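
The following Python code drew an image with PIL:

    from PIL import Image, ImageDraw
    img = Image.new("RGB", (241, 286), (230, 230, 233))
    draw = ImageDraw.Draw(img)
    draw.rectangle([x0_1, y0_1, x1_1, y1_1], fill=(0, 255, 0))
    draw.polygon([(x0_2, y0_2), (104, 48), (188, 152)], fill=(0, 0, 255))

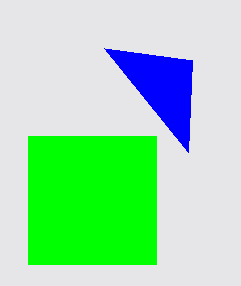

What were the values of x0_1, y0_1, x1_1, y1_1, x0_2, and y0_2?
x0_1 = 28
y0_1 = 136
x1_1 = 156
y1_1 = 264
x0_2 = 192
y0_2 = 60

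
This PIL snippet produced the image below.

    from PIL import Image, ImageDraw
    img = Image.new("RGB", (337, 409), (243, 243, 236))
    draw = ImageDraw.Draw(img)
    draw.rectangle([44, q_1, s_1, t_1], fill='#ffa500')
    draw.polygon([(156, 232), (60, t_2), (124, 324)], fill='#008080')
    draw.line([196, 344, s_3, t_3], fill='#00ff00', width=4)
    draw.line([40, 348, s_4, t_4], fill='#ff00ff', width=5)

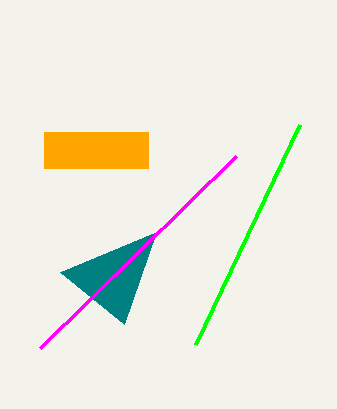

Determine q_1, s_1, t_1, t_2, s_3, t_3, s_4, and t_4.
q_1 = 132, s_1 = 148, t_1 = 168, t_2 = 272, s_3 = 300, t_3 = 124, s_4 = 236, t_4 = 156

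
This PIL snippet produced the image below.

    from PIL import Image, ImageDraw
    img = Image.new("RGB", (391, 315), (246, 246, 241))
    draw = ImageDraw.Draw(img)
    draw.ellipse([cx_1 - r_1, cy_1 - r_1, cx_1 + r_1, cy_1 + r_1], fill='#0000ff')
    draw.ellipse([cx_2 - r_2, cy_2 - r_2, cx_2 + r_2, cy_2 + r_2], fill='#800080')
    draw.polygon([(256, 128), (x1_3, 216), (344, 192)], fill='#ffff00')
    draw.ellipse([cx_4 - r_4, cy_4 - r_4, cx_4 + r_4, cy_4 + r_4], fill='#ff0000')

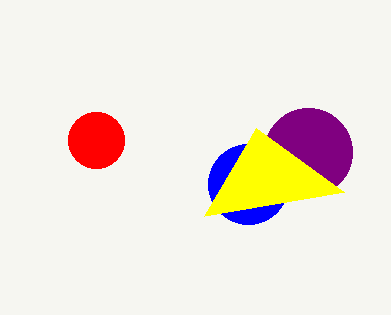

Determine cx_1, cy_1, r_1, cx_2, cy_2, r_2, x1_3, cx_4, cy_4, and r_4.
cx_1 = 248
cy_1 = 184
r_1 = 40
cx_2 = 308
cy_2 = 152
r_2 = 44
x1_3 = 204
cx_4 = 96
cy_4 = 140
r_4 = 28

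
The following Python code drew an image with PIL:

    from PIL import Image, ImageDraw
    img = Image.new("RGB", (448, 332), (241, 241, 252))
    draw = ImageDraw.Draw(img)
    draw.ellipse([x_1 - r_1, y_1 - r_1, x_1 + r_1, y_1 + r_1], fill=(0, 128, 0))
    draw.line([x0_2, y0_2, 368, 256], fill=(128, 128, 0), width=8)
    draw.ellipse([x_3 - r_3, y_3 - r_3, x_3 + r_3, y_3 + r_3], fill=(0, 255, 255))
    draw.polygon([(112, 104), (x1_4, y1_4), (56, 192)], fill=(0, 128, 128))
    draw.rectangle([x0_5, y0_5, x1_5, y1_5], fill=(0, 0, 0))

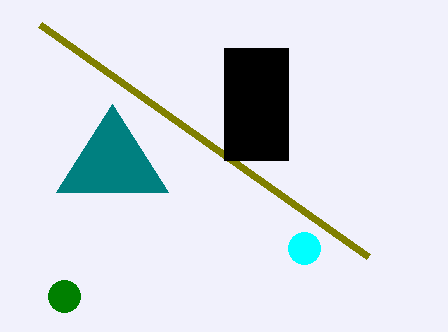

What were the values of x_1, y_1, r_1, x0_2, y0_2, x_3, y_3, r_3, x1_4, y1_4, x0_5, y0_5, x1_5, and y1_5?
x_1 = 64, y_1 = 296, r_1 = 16, x0_2 = 40, y0_2 = 24, x_3 = 304, y_3 = 248, r_3 = 16, x1_4 = 168, y1_4 = 192, x0_5 = 224, y0_5 = 48, x1_5 = 288, y1_5 = 160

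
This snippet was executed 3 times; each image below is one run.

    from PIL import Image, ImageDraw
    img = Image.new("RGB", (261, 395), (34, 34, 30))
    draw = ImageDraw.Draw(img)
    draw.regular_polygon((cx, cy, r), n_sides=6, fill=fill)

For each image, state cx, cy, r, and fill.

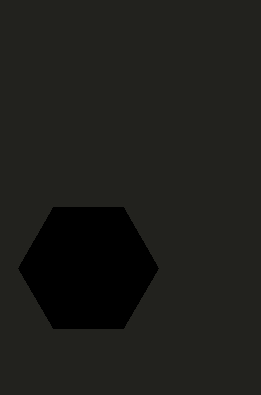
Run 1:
cx = 88; cy = 268; r = 70; fill = 'black'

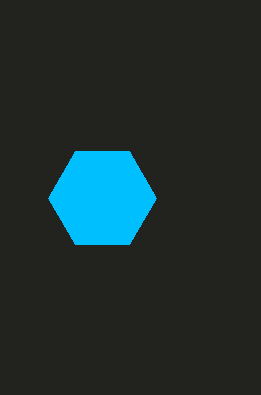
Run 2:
cx = 102
cy = 198
r = 54
fill = 'deepskyblue'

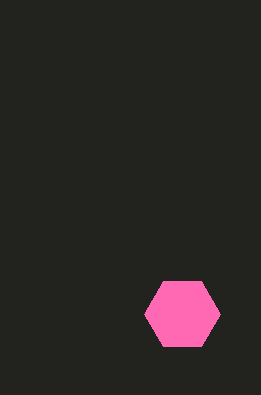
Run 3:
cx = 182; cy = 314; r = 38; fill = 'hotpink'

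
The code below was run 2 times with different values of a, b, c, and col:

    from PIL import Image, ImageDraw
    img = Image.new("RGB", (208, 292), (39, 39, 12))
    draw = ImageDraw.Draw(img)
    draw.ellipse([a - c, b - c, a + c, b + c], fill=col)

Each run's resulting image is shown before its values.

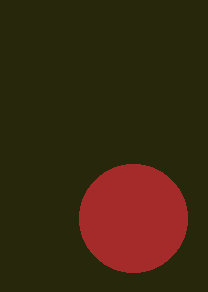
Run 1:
a = 133
b = 218
c = 54
col = 'brown'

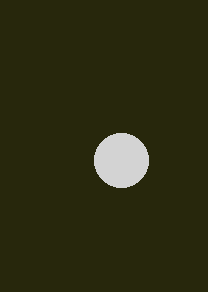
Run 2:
a = 121, b = 160, c = 27, col = 'lightgray'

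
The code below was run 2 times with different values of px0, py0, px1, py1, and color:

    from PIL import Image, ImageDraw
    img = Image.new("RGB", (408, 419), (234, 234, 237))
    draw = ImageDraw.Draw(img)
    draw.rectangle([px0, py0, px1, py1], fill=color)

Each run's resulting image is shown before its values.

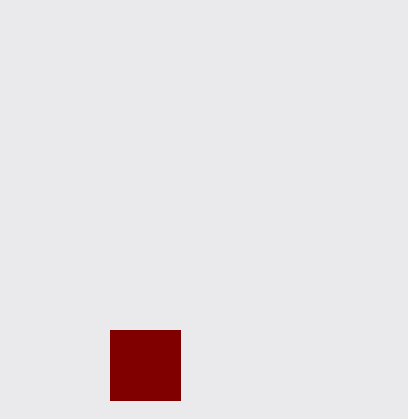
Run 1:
px0 = 110, py0 = 330, px1 = 180, py1 = 400, color = 'maroon'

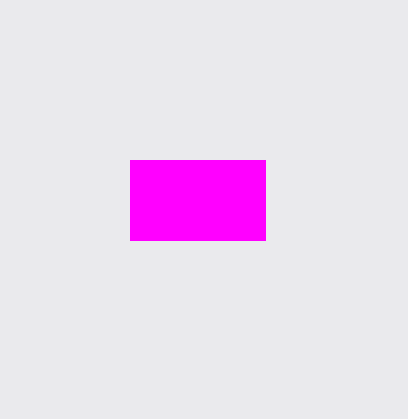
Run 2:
px0 = 130; py0 = 160; px1 = 265; py1 = 240; color = 'magenta'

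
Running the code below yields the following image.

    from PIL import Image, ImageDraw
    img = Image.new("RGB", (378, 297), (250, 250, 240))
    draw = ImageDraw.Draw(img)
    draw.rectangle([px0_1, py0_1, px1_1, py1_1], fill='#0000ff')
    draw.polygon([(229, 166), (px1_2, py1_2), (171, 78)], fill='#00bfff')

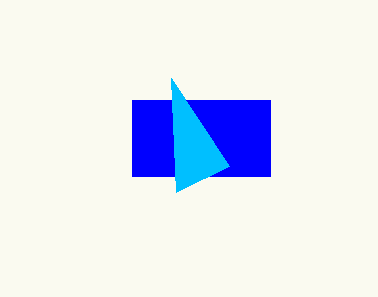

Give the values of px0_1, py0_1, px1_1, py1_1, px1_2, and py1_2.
px0_1 = 132; py0_1 = 100; px1_1 = 270; py1_1 = 176; px1_2 = 176; py1_2 = 192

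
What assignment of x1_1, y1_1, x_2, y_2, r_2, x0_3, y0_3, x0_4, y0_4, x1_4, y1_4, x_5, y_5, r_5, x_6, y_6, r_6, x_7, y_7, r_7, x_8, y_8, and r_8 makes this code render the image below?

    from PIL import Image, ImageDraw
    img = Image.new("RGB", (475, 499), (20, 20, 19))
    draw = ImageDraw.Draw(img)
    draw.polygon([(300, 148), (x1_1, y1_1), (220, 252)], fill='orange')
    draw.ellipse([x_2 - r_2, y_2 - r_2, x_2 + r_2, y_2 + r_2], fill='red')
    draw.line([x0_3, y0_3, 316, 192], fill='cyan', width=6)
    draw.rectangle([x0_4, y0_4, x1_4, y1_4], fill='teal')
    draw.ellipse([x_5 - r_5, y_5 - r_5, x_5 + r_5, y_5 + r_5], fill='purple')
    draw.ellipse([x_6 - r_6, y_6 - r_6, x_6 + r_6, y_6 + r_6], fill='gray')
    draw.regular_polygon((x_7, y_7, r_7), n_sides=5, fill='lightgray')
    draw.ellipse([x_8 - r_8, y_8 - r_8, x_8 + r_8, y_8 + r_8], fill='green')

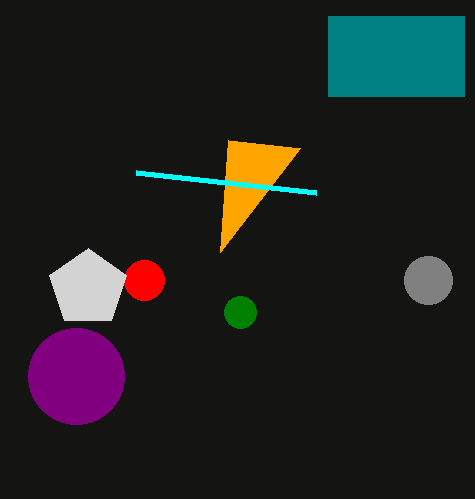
x1_1 = 228; y1_1 = 140; x_2 = 144; y_2 = 280; r_2 = 20; x0_3 = 136; y0_3 = 172; x0_4 = 328; y0_4 = 16; x1_4 = 464; y1_4 = 96; x_5 = 76; y_5 = 376; r_5 = 48; x_6 = 428; y_6 = 280; r_6 = 24; x_7 = 88; y_7 = 288; r_7 = 40; x_8 = 240; y_8 = 312; r_8 = 16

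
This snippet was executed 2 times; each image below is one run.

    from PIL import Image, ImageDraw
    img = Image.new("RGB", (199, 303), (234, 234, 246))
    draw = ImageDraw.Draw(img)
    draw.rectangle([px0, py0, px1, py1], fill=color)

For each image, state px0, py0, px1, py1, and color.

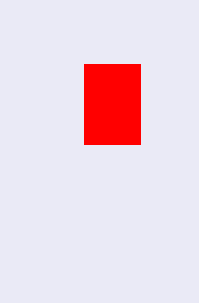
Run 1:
px0 = 84; py0 = 64; px1 = 140; py1 = 144; color = 'red'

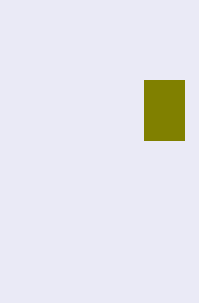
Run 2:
px0 = 144; py0 = 80; px1 = 184; py1 = 140; color = 'olive'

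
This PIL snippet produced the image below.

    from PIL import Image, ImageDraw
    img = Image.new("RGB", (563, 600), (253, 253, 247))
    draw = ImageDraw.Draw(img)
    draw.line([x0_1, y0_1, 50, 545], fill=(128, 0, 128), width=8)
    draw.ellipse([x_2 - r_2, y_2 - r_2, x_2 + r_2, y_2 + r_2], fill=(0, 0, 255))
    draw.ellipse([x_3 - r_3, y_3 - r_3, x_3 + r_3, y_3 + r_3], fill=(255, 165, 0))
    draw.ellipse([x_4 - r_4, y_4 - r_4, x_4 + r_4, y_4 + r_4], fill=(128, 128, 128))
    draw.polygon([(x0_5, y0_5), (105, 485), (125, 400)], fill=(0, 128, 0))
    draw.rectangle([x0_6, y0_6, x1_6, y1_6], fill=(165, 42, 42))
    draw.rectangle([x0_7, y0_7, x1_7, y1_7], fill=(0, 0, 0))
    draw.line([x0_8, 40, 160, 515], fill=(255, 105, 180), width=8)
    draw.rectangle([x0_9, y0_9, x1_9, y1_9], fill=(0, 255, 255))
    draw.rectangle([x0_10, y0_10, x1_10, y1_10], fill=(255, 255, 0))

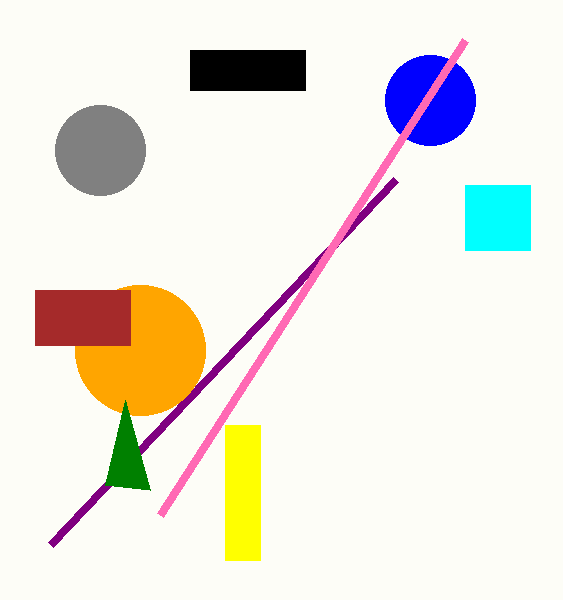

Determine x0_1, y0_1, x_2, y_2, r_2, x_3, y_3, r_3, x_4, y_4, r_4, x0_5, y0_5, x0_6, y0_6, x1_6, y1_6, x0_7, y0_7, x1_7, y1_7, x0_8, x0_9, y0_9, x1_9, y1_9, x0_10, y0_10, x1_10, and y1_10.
x0_1 = 395; y0_1 = 180; x_2 = 430; y_2 = 100; r_2 = 45; x_3 = 140; y_3 = 350; r_3 = 65; x_4 = 100; y_4 = 150; r_4 = 45; x0_5 = 150; y0_5 = 490; x0_6 = 35; y0_6 = 290; x1_6 = 130; y1_6 = 345; x0_7 = 190; y0_7 = 50; x1_7 = 305; y1_7 = 90; x0_8 = 465; x0_9 = 465; y0_9 = 185; x1_9 = 530; y1_9 = 250; x0_10 = 225; y0_10 = 425; x1_10 = 260; y1_10 = 560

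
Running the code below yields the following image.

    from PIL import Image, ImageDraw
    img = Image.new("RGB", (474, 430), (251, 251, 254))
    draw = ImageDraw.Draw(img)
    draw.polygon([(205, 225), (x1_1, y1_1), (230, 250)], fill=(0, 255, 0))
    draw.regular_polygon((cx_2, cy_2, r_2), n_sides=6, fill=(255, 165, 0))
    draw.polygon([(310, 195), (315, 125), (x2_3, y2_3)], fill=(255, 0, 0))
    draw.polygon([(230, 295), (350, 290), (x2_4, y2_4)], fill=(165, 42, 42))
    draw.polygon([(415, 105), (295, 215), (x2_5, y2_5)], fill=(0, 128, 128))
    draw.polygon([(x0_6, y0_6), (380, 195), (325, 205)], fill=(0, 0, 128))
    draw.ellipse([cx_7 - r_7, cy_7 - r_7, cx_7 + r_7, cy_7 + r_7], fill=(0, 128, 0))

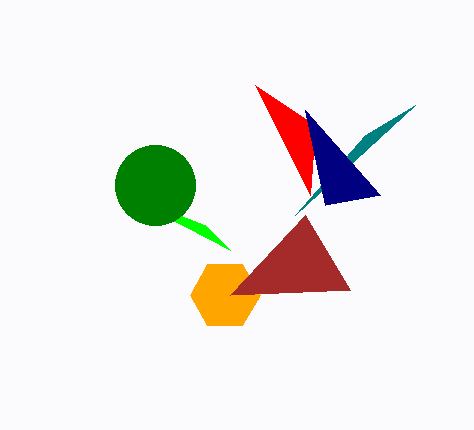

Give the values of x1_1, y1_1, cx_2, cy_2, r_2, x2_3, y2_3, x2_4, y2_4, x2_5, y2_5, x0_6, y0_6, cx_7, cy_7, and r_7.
x1_1 = 115, y1_1 = 190, cx_2 = 225, cy_2 = 295, r_2 = 35, x2_3 = 255, y2_3 = 85, x2_4 = 305, y2_4 = 215, x2_5 = 365, y2_5 = 135, x0_6 = 305, y0_6 = 110, cx_7 = 155, cy_7 = 185, r_7 = 40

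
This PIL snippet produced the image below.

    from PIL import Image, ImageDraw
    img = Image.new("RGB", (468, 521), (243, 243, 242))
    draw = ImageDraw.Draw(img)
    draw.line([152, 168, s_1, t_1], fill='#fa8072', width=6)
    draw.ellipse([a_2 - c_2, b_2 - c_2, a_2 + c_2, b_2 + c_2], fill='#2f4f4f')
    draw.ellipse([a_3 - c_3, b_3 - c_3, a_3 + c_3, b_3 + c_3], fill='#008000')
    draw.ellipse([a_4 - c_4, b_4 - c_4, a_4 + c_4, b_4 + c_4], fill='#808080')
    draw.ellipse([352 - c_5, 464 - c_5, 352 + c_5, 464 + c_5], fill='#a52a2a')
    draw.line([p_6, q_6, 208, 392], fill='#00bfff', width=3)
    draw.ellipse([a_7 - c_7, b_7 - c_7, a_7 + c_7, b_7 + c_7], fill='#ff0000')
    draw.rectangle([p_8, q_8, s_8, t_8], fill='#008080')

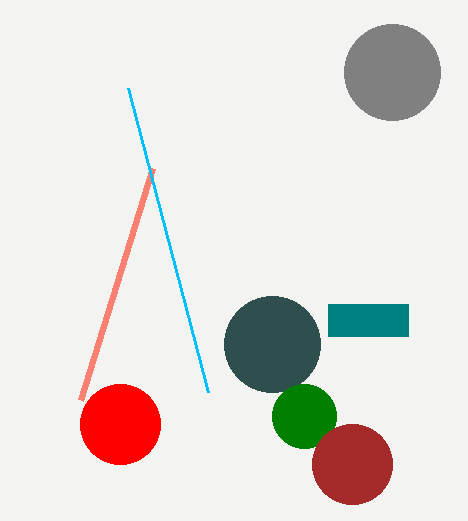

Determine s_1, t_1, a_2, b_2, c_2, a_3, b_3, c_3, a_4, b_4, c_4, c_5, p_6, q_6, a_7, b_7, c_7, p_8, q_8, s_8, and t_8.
s_1 = 80; t_1 = 400; a_2 = 272; b_2 = 344; c_2 = 48; a_3 = 304; b_3 = 416; c_3 = 32; a_4 = 392; b_4 = 72; c_4 = 48; c_5 = 40; p_6 = 128; q_6 = 88; a_7 = 120; b_7 = 424; c_7 = 40; p_8 = 328; q_8 = 304; s_8 = 408; t_8 = 336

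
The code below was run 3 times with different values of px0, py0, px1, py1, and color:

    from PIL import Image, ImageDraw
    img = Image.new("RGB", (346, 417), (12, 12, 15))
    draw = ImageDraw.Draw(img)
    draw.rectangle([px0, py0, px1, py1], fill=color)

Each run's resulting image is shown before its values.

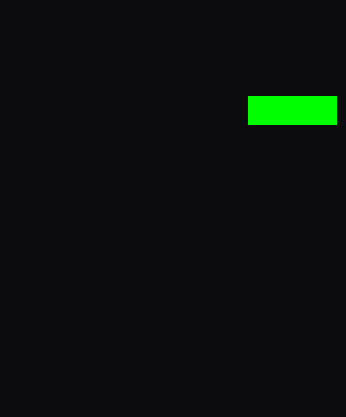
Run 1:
px0 = 248; py0 = 96; px1 = 336; py1 = 124; color = 'lime'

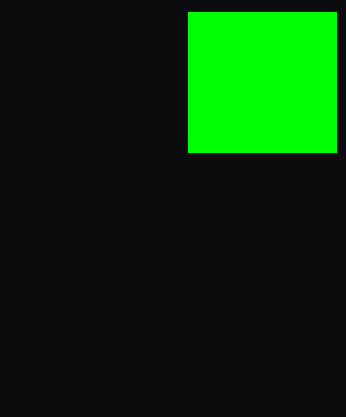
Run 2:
px0 = 188
py0 = 12
px1 = 336
py1 = 152
color = 'lime'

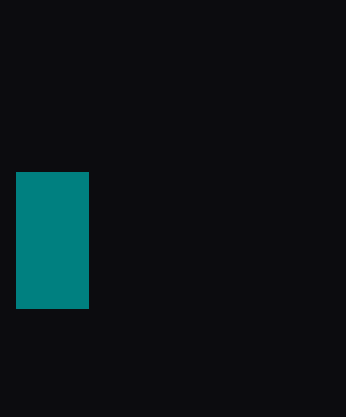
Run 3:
px0 = 16, py0 = 172, px1 = 88, py1 = 308, color = 'teal'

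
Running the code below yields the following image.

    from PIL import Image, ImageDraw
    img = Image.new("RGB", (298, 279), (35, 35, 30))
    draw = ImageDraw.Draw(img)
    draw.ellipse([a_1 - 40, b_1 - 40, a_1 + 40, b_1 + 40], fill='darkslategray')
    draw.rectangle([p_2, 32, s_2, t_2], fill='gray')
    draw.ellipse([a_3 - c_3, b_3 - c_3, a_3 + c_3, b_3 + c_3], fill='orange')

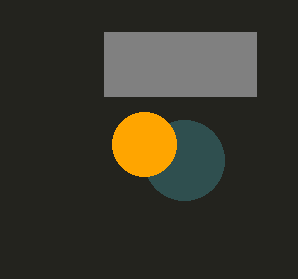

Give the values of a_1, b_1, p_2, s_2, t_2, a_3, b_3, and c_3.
a_1 = 184
b_1 = 160
p_2 = 104
s_2 = 256
t_2 = 96
a_3 = 144
b_3 = 144
c_3 = 32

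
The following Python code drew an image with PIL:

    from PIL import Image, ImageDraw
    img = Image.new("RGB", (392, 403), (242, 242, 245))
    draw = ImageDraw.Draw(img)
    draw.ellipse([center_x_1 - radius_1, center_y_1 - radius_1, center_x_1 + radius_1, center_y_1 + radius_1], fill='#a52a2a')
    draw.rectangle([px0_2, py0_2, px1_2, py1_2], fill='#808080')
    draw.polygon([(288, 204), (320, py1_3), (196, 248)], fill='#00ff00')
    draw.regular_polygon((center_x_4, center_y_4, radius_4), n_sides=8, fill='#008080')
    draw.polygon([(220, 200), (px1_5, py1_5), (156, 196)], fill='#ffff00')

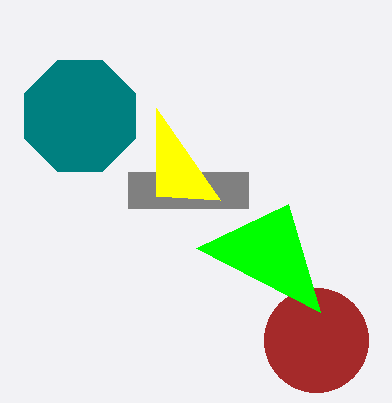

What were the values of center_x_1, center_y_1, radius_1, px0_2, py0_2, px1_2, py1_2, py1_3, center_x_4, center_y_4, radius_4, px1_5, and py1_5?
center_x_1 = 316
center_y_1 = 340
radius_1 = 52
px0_2 = 128
py0_2 = 172
px1_2 = 248
py1_2 = 208
py1_3 = 312
center_x_4 = 80
center_y_4 = 116
radius_4 = 60
px1_5 = 156
py1_5 = 108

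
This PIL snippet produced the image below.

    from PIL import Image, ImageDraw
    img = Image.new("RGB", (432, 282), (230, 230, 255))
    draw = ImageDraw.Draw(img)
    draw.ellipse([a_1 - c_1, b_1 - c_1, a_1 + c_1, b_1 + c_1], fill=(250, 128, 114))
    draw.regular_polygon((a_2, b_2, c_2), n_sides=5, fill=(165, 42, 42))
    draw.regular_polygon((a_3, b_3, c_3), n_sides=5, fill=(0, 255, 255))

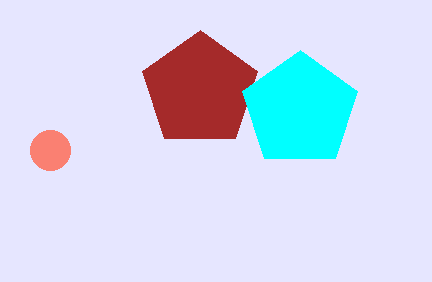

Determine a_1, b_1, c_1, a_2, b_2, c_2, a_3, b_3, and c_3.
a_1 = 50; b_1 = 150; c_1 = 20; a_2 = 200; b_2 = 90; c_2 = 60; a_3 = 300; b_3 = 110; c_3 = 60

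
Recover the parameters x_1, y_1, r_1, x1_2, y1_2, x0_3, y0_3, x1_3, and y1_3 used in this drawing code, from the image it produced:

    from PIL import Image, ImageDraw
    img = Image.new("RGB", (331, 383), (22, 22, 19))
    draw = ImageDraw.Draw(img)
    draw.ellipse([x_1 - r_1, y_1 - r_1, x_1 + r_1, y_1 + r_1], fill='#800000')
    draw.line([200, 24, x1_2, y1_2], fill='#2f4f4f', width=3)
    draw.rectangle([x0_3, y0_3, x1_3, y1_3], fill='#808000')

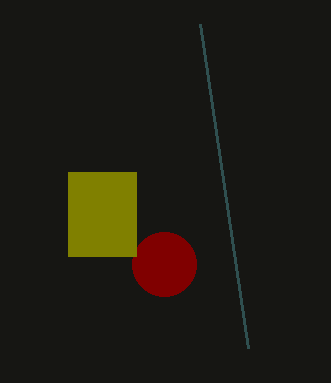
x_1 = 164; y_1 = 264; r_1 = 32; x1_2 = 248; y1_2 = 348; x0_3 = 68; y0_3 = 172; x1_3 = 136; y1_3 = 256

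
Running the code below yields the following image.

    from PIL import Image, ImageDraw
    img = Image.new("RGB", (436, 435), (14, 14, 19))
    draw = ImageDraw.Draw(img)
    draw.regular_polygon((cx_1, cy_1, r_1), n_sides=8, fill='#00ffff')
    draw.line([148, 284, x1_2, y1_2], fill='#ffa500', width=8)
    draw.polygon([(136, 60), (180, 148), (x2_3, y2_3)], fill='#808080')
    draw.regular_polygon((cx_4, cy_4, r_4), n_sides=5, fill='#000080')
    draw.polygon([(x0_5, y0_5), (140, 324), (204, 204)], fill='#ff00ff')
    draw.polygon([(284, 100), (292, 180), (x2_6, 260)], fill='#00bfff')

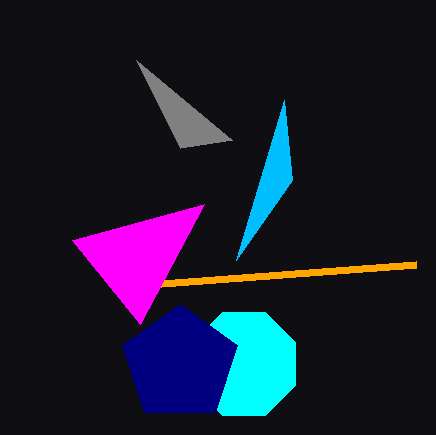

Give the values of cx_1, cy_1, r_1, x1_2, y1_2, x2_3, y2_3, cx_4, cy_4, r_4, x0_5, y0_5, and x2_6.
cx_1 = 244, cy_1 = 364, r_1 = 56, x1_2 = 416, y1_2 = 264, x2_3 = 232, y2_3 = 140, cx_4 = 180, cy_4 = 364, r_4 = 60, x0_5 = 72, y0_5 = 240, x2_6 = 236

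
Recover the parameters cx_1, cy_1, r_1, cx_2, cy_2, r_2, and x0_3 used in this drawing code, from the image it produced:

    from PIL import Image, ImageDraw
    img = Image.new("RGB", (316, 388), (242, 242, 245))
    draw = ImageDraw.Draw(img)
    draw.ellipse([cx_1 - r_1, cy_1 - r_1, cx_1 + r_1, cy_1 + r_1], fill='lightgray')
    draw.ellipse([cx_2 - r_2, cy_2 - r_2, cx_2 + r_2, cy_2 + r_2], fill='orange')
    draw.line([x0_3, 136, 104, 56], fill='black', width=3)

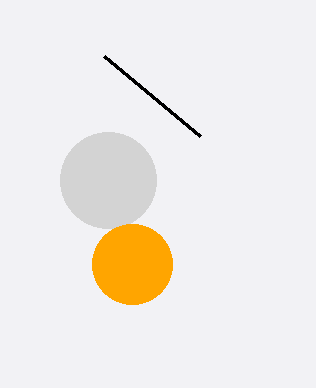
cx_1 = 108
cy_1 = 180
r_1 = 48
cx_2 = 132
cy_2 = 264
r_2 = 40
x0_3 = 200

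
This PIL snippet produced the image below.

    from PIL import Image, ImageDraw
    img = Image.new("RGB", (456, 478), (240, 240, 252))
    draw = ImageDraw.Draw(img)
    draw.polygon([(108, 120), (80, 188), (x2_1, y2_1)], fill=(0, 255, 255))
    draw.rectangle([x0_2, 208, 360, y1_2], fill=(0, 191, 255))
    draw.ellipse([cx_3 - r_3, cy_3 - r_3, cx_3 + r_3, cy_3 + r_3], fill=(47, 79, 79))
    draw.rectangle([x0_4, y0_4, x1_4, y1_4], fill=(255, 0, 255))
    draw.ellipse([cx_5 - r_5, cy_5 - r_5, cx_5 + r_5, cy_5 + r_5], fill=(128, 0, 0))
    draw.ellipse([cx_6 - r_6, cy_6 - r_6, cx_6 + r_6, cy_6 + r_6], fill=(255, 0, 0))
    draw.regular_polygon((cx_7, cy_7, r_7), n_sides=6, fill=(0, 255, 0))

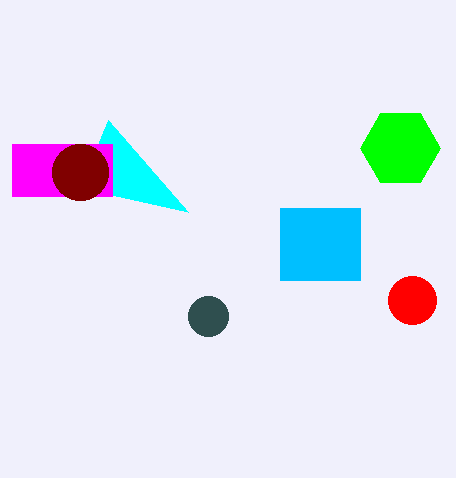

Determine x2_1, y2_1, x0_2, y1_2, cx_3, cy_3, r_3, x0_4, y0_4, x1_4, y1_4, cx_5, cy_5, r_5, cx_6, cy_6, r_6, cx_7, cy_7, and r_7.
x2_1 = 188, y2_1 = 212, x0_2 = 280, y1_2 = 280, cx_3 = 208, cy_3 = 316, r_3 = 20, x0_4 = 12, y0_4 = 144, x1_4 = 112, y1_4 = 196, cx_5 = 80, cy_5 = 172, r_5 = 28, cx_6 = 412, cy_6 = 300, r_6 = 24, cx_7 = 400, cy_7 = 148, r_7 = 40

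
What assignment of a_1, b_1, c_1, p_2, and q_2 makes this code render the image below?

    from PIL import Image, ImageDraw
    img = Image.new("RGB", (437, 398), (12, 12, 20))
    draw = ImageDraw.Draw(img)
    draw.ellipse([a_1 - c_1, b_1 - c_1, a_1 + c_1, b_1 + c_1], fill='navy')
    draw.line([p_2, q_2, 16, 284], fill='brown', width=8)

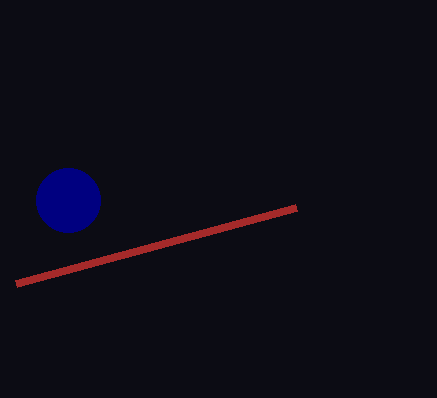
a_1 = 68; b_1 = 200; c_1 = 32; p_2 = 296; q_2 = 208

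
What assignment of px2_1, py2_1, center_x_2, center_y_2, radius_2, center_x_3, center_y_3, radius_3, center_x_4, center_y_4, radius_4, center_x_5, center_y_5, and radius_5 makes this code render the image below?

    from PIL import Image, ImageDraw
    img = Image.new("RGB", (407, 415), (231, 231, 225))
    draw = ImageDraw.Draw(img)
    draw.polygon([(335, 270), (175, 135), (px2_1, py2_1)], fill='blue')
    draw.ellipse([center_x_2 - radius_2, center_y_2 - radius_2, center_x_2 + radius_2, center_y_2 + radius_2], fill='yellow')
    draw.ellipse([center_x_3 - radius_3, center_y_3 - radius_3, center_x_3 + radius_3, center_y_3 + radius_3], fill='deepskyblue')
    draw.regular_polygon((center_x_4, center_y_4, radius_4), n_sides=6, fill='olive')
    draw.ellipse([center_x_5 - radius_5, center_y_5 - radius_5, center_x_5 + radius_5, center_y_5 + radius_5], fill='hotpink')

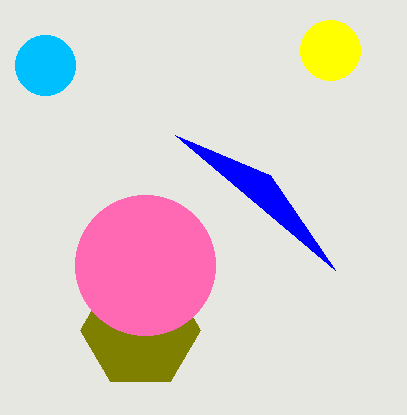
px2_1 = 270, py2_1 = 175, center_x_2 = 330, center_y_2 = 50, radius_2 = 30, center_x_3 = 45, center_y_3 = 65, radius_3 = 30, center_x_4 = 140, center_y_4 = 330, radius_4 = 60, center_x_5 = 145, center_y_5 = 265, radius_5 = 70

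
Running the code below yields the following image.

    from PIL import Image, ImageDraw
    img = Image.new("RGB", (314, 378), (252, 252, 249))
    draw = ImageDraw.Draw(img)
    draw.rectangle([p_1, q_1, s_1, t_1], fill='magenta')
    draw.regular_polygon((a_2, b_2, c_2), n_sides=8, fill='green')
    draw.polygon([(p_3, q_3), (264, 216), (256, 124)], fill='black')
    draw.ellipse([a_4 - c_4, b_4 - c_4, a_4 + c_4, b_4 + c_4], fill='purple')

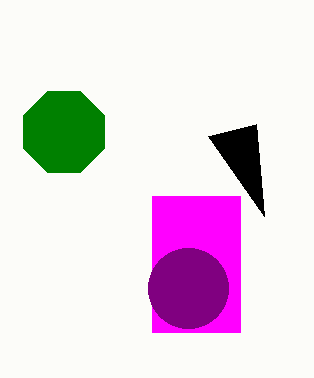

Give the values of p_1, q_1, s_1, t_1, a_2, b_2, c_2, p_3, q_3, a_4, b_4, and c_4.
p_1 = 152, q_1 = 196, s_1 = 240, t_1 = 332, a_2 = 64, b_2 = 132, c_2 = 44, p_3 = 208, q_3 = 136, a_4 = 188, b_4 = 288, c_4 = 40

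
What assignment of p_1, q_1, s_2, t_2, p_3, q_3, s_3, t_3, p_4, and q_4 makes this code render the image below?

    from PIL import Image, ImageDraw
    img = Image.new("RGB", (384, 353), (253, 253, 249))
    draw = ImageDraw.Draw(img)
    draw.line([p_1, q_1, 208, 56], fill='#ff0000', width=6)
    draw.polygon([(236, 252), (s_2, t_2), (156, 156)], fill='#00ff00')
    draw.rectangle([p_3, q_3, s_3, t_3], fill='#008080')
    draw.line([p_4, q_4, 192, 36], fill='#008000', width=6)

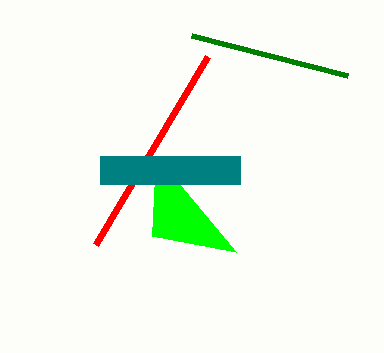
p_1 = 96; q_1 = 244; s_2 = 152; t_2 = 236; p_3 = 100; q_3 = 156; s_3 = 240; t_3 = 184; p_4 = 348; q_4 = 76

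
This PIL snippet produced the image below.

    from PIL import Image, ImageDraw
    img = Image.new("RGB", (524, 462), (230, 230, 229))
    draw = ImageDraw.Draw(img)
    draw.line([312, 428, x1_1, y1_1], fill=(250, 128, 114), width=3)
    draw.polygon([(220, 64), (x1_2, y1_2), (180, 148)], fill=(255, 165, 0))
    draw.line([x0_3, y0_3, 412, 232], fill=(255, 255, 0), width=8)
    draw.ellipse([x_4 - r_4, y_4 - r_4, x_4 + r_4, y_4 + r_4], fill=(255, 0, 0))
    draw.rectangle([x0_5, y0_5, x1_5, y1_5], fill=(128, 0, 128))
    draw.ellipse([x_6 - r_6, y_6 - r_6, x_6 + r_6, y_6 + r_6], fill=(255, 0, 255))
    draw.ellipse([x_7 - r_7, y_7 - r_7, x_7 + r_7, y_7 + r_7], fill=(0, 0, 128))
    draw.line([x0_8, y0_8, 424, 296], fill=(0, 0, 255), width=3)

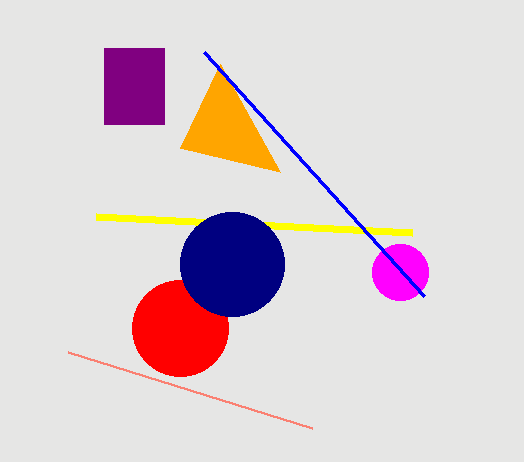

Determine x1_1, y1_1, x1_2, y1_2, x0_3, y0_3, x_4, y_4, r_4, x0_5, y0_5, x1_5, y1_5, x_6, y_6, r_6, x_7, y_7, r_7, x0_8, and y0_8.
x1_1 = 68
y1_1 = 352
x1_2 = 280
y1_2 = 172
x0_3 = 96
y0_3 = 216
x_4 = 180
y_4 = 328
r_4 = 48
x0_5 = 104
y0_5 = 48
x1_5 = 164
y1_5 = 124
x_6 = 400
y_6 = 272
r_6 = 28
x_7 = 232
y_7 = 264
r_7 = 52
x0_8 = 204
y0_8 = 52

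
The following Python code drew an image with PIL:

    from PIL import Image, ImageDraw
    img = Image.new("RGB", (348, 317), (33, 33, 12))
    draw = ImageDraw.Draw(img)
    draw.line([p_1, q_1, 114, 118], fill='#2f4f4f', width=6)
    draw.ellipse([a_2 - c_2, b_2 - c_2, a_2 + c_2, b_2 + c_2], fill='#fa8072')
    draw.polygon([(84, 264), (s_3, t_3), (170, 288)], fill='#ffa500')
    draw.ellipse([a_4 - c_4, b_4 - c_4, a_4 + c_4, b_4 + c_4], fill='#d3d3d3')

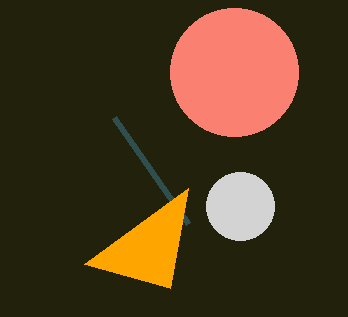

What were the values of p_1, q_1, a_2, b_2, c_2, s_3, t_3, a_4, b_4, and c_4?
p_1 = 188; q_1 = 224; a_2 = 234; b_2 = 72; c_2 = 64; s_3 = 188; t_3 = 188; a_4 = 240; b_4 = 206; c_4 = 34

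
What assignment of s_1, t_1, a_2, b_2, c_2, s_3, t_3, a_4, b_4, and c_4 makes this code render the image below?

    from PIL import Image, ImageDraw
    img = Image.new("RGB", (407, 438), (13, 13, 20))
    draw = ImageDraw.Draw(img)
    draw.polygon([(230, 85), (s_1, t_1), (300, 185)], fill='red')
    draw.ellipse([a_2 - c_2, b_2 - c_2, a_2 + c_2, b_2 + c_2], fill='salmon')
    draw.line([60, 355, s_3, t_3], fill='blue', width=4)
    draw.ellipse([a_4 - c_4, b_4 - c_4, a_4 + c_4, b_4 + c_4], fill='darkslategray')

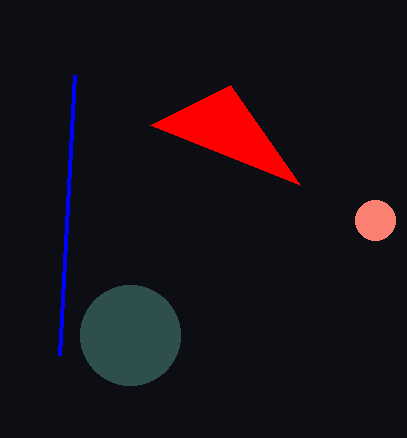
s_1 = 150
t_1 = 125
a_2 = 375
b_2 = 220
c_2 = 20
s_3 = 75
t_3 = 75
a_4 = 130
b_4 = 335
c_4 = 50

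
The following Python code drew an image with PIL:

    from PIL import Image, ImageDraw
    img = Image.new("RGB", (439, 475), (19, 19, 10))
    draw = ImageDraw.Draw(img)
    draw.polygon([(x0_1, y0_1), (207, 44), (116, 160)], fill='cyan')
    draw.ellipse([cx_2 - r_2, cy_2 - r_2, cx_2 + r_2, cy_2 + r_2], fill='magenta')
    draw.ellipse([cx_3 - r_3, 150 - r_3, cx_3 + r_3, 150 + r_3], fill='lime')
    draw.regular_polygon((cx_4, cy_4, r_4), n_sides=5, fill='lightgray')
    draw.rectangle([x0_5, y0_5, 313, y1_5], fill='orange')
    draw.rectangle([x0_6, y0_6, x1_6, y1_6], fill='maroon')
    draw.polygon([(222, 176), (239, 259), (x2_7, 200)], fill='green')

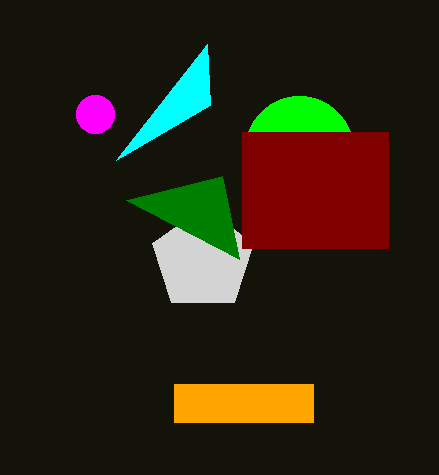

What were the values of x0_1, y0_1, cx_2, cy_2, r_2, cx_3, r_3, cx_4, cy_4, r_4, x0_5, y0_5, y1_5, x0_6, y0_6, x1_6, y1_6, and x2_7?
x0_1 = 210; y0_1 = 105; cx_2 = 95; cy_2 = 114; r_2 = 19; cx_3 = 299; r_3 = 54; cx_4 = 203; cy_4 = 260; r_4 = 53; x0_5 = 174; y0_5 = 384; y1_5 = 422; x0_6 = 242; y0_6 = 132; x1_6 = 388; y1_6 = 248; x2_7 = 126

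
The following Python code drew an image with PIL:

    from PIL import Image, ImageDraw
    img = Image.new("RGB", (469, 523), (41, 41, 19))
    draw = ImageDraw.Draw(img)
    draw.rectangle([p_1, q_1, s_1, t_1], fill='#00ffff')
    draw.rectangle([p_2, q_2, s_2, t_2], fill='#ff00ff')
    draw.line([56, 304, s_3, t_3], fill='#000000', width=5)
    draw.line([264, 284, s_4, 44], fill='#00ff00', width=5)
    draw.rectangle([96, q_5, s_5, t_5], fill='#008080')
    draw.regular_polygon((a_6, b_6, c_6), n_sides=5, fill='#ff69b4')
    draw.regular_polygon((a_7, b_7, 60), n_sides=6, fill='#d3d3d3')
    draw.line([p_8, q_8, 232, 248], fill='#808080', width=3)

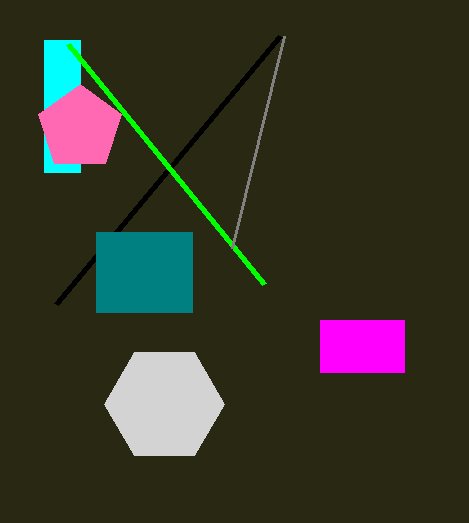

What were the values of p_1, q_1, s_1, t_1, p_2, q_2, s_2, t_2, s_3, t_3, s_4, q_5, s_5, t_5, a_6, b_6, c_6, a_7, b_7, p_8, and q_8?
p_1 = 44; q_1 = 40; s_1 = 80; t_1 = 172; p_2 = 320; q_2 = 320; s_2 = 404; t_2 = 372; s_3 = 280; t_3 = 36; s_4 = 68; q_5 = 232; s_5 = 192; t_5 = 312; a_6 = 80; b_6 = 128; c_6 = 44; a_7 = 164; b_7 = 404; p_8 = 284; q_8 = 36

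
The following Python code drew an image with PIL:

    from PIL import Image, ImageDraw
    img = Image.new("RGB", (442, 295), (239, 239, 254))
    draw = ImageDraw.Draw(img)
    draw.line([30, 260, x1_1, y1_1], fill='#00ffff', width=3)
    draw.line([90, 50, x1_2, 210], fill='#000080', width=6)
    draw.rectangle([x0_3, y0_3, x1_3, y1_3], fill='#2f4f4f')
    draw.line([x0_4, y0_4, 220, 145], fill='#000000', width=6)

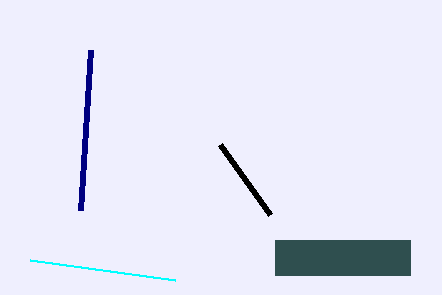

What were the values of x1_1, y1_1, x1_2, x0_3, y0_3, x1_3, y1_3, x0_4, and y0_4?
x1_1 = 175, y1_1 = 280, x1_2 = 80, x0_3 = 275, y0_3 = 240, x1_3 = 410, y1_3 = 275, x0_4 = 270, y0_4 = 215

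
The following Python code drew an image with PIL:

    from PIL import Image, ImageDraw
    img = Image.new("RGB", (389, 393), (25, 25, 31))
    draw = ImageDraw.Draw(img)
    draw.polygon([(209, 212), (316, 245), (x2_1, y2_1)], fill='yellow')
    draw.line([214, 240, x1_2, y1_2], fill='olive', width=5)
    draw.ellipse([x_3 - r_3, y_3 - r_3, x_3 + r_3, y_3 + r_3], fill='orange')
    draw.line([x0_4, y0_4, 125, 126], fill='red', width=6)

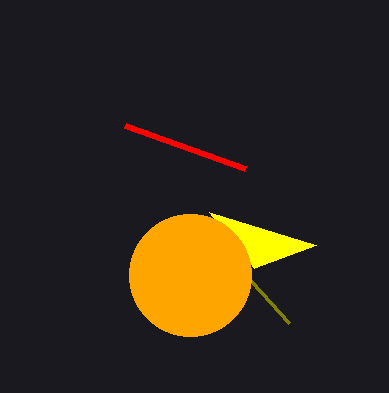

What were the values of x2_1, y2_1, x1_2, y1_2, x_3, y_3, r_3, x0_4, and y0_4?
x2_1 = 254, y2_1 = 268, x1_2 = 289, y1_2 = 323, x_3 = 190, y_3 = 275, r_3 = 61, x0_4 = 245, y0_4 = 169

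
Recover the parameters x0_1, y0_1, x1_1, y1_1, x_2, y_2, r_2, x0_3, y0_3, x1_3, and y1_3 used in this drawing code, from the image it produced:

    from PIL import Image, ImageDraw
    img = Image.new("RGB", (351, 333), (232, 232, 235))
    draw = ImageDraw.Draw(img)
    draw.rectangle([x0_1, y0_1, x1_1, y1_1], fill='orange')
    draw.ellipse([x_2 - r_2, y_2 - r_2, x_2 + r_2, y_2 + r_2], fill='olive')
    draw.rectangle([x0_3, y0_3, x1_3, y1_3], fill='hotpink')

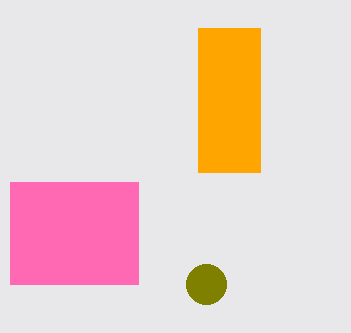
x0_1 = 198; y0_1 = 28; x1_1 = 260; y1_1 = 172; x_2 = 206; y_2 = 284; r_2 = 20; x0_3 = 10; y0_3 = 182; x1_3 = 138; y1_3 = 284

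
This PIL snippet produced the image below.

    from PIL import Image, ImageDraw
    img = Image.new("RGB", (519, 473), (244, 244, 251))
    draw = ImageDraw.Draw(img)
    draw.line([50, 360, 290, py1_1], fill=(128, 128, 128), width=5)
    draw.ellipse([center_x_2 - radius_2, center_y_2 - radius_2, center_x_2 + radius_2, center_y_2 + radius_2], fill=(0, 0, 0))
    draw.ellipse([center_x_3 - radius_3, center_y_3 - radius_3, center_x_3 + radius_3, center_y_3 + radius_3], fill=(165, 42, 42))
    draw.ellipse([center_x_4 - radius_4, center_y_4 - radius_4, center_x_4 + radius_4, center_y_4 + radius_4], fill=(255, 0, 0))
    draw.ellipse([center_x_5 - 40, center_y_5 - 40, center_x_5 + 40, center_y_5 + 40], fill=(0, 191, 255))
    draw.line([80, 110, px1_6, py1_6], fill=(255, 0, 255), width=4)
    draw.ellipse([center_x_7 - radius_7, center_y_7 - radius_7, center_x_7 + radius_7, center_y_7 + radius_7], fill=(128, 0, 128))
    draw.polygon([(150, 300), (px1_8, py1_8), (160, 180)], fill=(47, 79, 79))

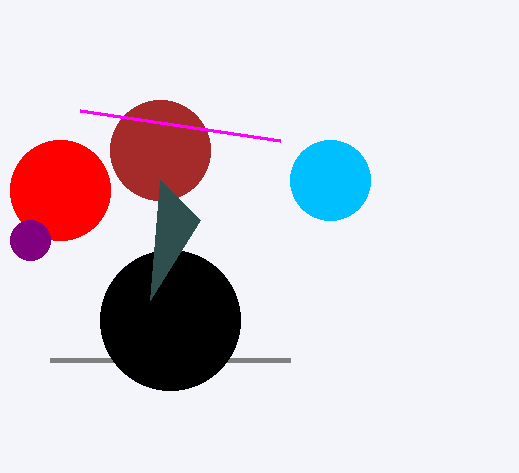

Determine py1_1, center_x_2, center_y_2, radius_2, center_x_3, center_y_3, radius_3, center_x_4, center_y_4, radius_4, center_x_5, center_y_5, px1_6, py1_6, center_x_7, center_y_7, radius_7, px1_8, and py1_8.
py1_1 = 360, center_x_2 = 170, center_y_2 = 320, radius_2 = 70, center_x_3 = 160, center_y_3 = 150, radius_3 = 50, center_x_4 = 60, center_y_4 = 190, radius_4 = 50, center_x_5 = 330, center_y_5 = 180, px1_6 = 280, py1_6 = 140, center_x_7 = 30, center_y_7 = 240, radius_7 = 20, px1_8 = 200, py1_8 = 220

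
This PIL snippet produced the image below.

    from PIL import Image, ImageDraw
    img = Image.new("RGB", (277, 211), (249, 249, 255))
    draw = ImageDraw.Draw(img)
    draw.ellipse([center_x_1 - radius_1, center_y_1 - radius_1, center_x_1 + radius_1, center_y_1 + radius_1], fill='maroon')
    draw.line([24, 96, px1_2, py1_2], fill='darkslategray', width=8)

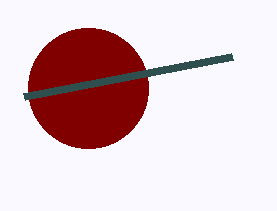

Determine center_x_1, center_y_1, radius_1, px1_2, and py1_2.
center_x_1 = 88, center_y_1 = 88, radius_1 = 60, px1_2 = 232, py1_2 = 56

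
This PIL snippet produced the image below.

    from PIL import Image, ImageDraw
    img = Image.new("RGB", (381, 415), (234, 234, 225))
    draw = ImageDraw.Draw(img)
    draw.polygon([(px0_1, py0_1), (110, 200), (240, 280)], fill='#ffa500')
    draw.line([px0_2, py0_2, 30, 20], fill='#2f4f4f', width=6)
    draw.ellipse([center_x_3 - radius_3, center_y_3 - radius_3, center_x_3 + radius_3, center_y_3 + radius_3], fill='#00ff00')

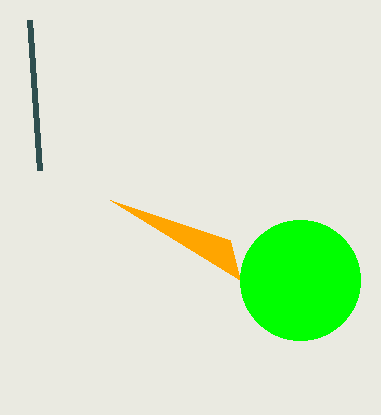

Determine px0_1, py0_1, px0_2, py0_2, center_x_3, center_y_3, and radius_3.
px0_1 = 230
py0_1 = 240
px0_2 = 40
py0_2 = 170
center_x_3 = 300
center_y_3 = 280
radius_3 = 60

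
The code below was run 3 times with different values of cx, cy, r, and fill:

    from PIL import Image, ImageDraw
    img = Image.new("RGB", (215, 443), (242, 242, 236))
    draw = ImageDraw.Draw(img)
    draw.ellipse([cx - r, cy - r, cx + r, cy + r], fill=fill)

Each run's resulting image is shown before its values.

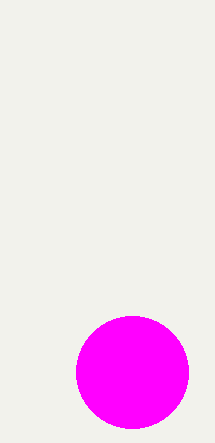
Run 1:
cx = 132, cy = 372, r = 56, fill = 'magenta'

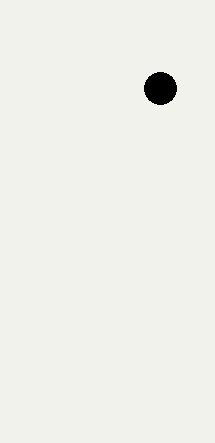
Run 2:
cx = 160
cy = 88
r = 16
fill = 'black'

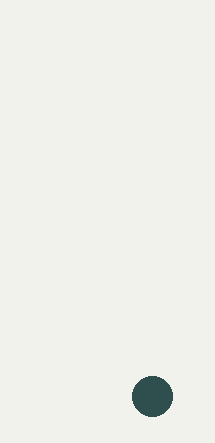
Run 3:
cx = 152; cy = 396; r = 20; fill = 'darkslategray'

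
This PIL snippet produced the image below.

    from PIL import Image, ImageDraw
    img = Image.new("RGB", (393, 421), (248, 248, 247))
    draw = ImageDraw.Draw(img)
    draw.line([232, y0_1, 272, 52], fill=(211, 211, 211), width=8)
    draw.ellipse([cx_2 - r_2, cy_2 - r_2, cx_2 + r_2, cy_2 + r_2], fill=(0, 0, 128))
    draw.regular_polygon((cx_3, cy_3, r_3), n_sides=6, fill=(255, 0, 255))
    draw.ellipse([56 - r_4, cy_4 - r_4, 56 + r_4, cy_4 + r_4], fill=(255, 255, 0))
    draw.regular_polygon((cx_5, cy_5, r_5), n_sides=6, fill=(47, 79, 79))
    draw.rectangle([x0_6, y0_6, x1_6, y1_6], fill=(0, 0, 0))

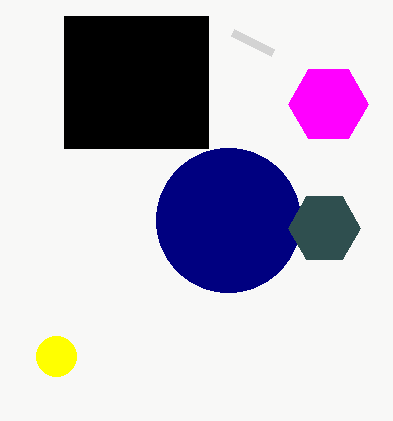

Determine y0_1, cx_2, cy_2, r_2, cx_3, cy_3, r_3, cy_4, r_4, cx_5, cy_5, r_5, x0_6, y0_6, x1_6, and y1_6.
y0_1 = 32
cx_2 = 228
cy_2 = 220
r_2 = 72
cx_3 = 328
cy_3 = 104
r_3 = 40
cy_4 = 356
r_4 = 20
cx_5 = 324
cy_5 = 228
r_5 = 36
x0_6 = 64
y0_6 = 16
x1_6 = 208
y1_6 = 148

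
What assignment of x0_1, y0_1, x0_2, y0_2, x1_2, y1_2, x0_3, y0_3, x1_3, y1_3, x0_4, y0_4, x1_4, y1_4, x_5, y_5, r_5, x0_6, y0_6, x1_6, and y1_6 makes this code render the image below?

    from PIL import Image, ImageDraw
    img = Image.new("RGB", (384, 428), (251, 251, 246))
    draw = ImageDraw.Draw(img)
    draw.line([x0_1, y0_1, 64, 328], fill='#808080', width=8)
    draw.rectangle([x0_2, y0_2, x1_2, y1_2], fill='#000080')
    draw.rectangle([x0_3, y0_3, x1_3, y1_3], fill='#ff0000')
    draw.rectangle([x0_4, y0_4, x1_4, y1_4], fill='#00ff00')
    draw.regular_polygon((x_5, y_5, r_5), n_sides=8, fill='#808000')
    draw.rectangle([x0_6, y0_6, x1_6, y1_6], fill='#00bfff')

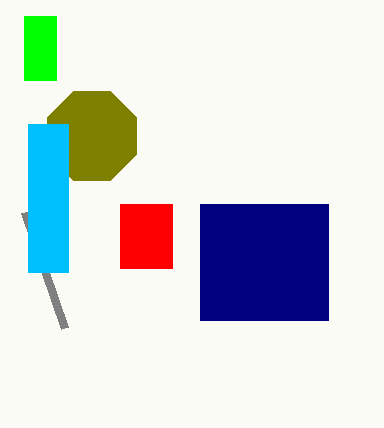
x0_1 = 24
y0_1 = 212
x0_2 = 200
y0_2 = 204
x1_2 = 328
y1_2 = 320
x0_3 = 120
y0_3 = 204
x1_3 = 172
y1_3 = 268
x0_4 = 24
y0_4 = 16
x1_4 = 56
y1_4 = 80
x_5 = 92
y_5 = 136
r_5 = 48
x0_6 = 28
y0_6 = 124
x1_6 = 68
y1_6 = 272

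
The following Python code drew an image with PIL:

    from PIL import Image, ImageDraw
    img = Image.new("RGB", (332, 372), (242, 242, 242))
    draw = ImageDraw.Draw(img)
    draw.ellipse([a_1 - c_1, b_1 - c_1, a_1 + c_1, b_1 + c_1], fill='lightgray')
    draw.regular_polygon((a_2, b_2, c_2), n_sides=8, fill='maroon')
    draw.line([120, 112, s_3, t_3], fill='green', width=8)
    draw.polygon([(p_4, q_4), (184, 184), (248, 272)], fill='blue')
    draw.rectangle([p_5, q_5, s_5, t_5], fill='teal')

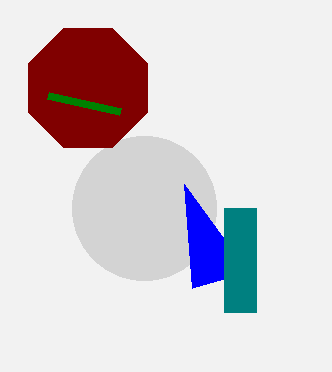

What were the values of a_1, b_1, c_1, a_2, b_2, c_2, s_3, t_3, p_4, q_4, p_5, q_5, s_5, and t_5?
a_1 = 144
b_1 = 208
c_1 = 72
a_2 = 88
b_2 = 88
c_2 = 64
s_3 = 48
t_3 = 96
p_4 = 192
q_4 = 288
p_5 = 224
q_5 = 208
s_5 = 256
t_5 = 312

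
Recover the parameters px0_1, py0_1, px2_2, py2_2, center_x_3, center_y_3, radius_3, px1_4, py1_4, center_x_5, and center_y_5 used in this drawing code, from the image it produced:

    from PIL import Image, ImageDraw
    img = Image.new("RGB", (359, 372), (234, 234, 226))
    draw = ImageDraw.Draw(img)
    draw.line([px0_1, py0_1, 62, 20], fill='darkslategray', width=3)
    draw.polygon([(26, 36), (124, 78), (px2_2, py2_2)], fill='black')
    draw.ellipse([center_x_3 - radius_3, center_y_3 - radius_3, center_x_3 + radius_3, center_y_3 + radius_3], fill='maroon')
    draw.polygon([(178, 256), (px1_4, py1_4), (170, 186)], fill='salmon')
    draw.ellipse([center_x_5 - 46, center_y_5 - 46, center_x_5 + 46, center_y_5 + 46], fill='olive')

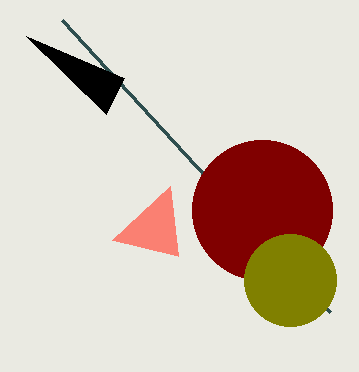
px0_1 = 330, py0_1 = 312, px2_2 = 106, py2_2 = 114, center_x_3 = 262, center_y_3 = 210, radius_3 = 70, px1_4 = 112, py1_4 = 240, center_x_5 = 290, center_y_5 = 280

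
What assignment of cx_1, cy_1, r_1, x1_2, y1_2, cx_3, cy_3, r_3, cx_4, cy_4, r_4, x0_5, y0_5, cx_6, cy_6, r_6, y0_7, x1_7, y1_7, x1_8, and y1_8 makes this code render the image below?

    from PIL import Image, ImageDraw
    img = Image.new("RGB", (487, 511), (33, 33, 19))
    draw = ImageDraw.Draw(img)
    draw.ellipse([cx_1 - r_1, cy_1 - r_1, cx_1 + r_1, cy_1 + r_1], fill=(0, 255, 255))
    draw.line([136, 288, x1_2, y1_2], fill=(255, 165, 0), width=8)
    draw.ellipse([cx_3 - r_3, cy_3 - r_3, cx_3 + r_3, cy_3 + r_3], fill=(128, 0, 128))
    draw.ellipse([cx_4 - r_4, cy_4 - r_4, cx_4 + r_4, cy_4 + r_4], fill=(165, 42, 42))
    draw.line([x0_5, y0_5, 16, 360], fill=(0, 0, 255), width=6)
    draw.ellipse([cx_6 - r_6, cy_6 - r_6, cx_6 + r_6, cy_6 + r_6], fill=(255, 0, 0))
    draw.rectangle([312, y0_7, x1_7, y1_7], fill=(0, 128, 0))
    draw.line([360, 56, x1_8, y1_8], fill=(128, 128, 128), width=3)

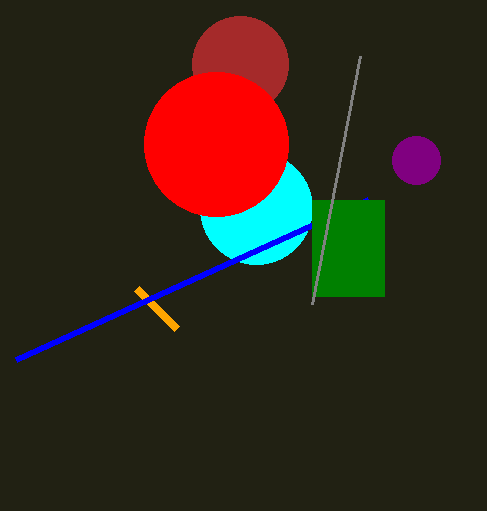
cx_1 = 256; cy_1 = 208; r_1 = 56; x1_2 = 176; y1_2 = 328; cx_3 = 416; cy_3 = 160; r_3 = 24; cx_4 = 240; cy_4 = 64; r_4 = 48; x0_5 = 368; y0_5 = 200; cx_6 = 216; cy_6 = 144; r_6 = 72; y0_7 = 200; x1_7 = 384; y1_7 = 296; x1_8 = 312; y1_8 = 304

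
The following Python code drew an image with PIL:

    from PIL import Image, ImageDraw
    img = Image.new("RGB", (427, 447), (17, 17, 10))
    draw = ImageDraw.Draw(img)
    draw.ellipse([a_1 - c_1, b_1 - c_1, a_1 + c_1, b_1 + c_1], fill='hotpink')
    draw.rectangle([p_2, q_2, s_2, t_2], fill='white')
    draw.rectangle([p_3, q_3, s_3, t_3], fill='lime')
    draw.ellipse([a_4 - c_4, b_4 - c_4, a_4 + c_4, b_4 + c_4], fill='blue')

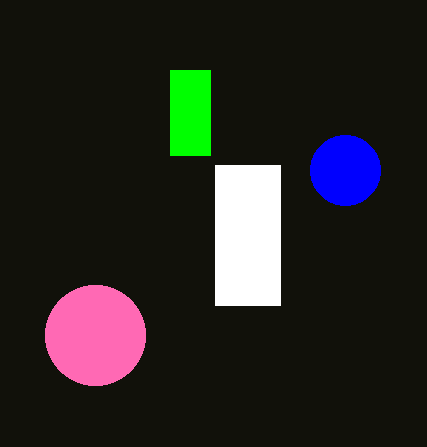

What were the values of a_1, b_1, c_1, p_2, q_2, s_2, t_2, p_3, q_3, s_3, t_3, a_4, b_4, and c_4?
a_1 = 95; b_1 = 335; c_1 = 50; p_2 = 215; q_2 = 165; s_2 = 280; t_2 = 305; p_3 = 170; q_3 = 70; s_3 = 210; t_3 = 155; a_4 = 345; b_4 = 170; c_4 = 35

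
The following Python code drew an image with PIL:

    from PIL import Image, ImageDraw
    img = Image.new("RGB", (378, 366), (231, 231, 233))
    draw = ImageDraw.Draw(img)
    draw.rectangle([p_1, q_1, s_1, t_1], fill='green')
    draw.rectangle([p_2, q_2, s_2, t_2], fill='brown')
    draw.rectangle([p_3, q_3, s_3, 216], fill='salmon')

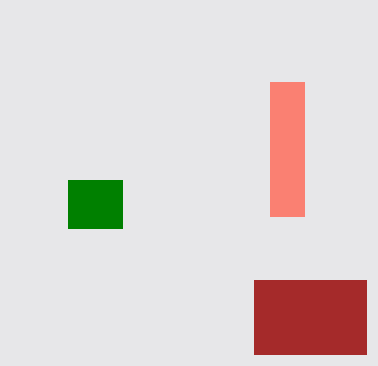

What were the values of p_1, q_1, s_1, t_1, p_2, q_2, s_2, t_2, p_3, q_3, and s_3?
p_1 = 68, q_1 = 180, s_1 = 122, t_1 = 228, p_2 = 254, q_2 = 280, s_2 = 366, t_2 = 354, p_3 = 270, q_3 = 82, s_3 = 304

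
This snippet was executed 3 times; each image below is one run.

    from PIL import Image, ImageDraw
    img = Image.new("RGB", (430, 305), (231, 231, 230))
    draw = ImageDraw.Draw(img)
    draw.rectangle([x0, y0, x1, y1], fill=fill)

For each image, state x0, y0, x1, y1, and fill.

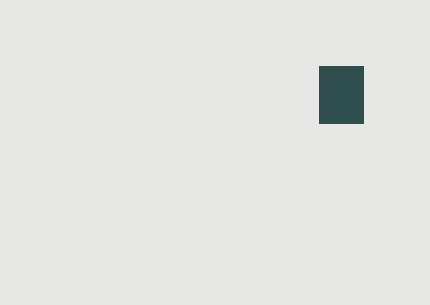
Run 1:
x0 = 319, y0 = 66, x1 = 363, y1 = 123, fill = 'darkslategray'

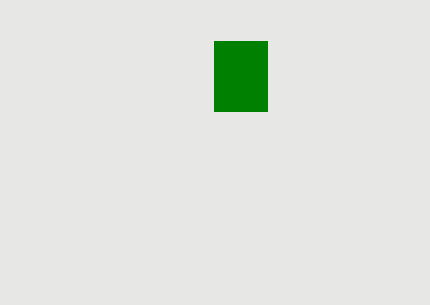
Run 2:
x0 = 214, y0 = 41, x1 = 267, y1 = 111, fill = 'green'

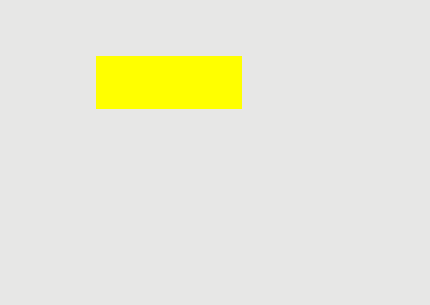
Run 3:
x0 = 96; y0 = 56; x1 = 241; y1 = 108; fill = 'yellow'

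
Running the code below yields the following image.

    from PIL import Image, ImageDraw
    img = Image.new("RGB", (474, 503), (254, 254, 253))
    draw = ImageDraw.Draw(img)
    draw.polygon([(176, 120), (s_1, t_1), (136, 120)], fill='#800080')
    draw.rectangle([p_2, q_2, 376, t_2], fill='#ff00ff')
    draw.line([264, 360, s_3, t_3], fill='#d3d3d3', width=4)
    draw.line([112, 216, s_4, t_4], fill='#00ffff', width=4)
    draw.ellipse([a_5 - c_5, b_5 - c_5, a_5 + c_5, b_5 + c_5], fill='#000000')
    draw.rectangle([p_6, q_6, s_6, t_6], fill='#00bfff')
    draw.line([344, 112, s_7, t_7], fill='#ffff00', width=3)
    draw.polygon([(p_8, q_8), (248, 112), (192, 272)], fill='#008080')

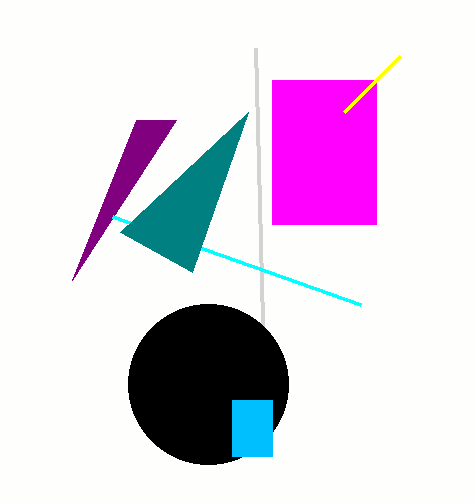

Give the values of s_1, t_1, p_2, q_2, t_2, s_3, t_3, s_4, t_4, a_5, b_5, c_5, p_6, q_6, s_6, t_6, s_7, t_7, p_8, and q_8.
s_1 = 72
t_1 = 280
p_2 = 272
q_2 = 80
t_2 = 224
s_3 = 256
t_3 = 48
s_4 = 360
t_4 = 304
a_5 = 208
b_5 = 384
c_5 = 80
p_6 = 232
q_6 = 400
s_6 = 272
t_6 = 456
s_7 = 400
t_7 = 56
p_8 = 120
q_8 = 232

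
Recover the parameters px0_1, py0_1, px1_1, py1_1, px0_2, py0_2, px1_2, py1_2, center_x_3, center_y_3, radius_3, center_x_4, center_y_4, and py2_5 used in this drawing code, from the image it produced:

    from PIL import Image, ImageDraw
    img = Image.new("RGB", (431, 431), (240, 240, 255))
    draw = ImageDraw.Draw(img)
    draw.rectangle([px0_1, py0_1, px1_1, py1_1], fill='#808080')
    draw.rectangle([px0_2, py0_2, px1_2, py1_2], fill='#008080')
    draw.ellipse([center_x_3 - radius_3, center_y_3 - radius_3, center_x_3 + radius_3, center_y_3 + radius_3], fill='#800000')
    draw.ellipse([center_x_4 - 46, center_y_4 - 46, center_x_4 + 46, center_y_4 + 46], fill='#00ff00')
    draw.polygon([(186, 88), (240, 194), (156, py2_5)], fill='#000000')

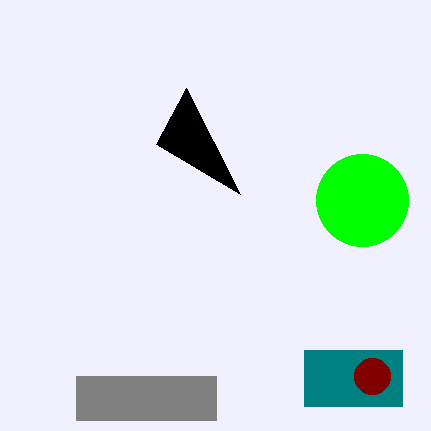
px0_1 = 76
py0_1 = 376
px1_1 = 216
py1_1 = 420
px0_2 = 304
py0_2 = 350
px1_2 = 402
py1_2 = 406
center_x_3 = 372
center_y_3 = 376
radius_3 = 18
center_x_4 = 362
center_y_4 = 200
py2_5 = 144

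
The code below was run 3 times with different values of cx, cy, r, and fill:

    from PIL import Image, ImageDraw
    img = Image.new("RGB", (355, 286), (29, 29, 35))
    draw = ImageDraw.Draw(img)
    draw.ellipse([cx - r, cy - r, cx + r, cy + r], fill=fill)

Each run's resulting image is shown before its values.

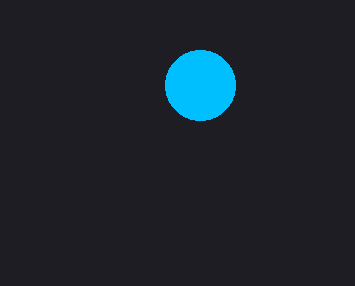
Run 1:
cx = 200
cy = 85
r = 35
fill = 'deepskyblue'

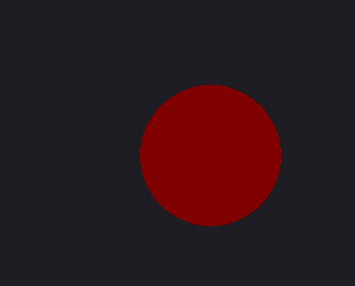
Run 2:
cx = 210
cy = 155
r = 70
fill = 'maroon'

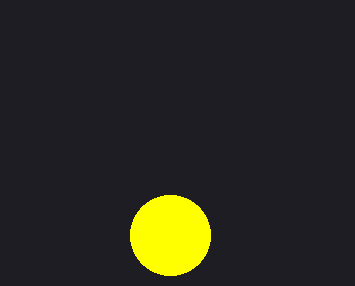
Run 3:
cx = 170
cy = 235
r = 40
fill = 'yellow'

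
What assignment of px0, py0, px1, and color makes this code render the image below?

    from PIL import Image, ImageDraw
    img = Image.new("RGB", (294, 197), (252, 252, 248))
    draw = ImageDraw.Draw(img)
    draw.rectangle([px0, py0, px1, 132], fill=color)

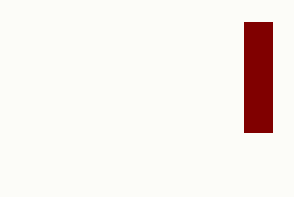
px0 = 244
py0 = 22
px1 = 272
color = 'maroon'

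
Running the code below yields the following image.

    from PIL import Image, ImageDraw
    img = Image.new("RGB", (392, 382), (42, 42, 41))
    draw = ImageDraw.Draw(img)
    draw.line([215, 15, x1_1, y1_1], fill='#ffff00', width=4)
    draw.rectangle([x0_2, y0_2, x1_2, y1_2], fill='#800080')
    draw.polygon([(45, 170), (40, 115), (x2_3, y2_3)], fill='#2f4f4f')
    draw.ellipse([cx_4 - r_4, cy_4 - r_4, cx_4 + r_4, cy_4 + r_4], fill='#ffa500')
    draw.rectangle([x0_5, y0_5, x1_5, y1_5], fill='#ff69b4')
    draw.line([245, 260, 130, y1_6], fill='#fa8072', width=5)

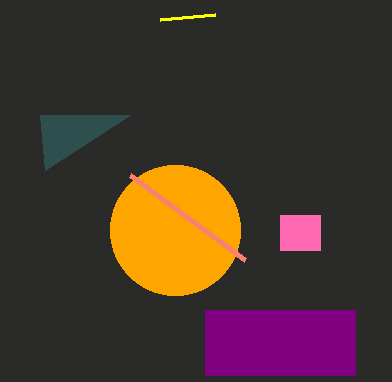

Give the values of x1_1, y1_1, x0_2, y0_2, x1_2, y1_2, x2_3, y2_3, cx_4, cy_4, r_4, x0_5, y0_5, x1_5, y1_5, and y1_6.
x1_1 = 160; y1_1 = 20; x0_2 = 205; y0_2 = 310; x1_2 = 355; y1_2 = 375; x2_3 = 130; y2_3 = 115; cx_4 = 175; cy_4 = 230; r_4 = 65; x0_5 = 280; y0_5 = 215; x1_5 = 320; y1_5 = 250; y1_6 = 175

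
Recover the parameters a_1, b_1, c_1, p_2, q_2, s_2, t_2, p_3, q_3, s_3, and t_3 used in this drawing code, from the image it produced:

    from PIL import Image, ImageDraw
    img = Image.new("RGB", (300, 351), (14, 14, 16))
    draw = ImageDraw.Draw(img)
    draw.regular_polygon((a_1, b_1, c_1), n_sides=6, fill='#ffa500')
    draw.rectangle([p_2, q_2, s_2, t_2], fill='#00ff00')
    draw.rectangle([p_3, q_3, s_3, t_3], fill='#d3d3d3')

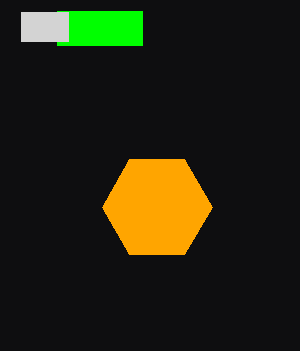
a_1 = 157; b_1 = 207; c_1 = 55; p_2 = 57; q_2 = 11; s_2 = 142; t_2 = 45; p_3 = 21; q_3 = 12; s_3 = 68; t_3 = 41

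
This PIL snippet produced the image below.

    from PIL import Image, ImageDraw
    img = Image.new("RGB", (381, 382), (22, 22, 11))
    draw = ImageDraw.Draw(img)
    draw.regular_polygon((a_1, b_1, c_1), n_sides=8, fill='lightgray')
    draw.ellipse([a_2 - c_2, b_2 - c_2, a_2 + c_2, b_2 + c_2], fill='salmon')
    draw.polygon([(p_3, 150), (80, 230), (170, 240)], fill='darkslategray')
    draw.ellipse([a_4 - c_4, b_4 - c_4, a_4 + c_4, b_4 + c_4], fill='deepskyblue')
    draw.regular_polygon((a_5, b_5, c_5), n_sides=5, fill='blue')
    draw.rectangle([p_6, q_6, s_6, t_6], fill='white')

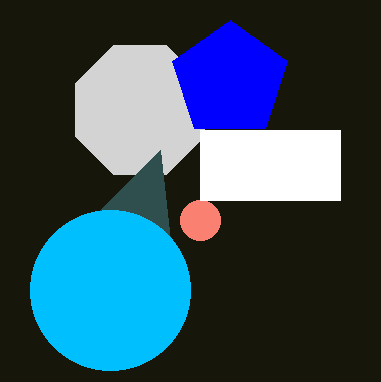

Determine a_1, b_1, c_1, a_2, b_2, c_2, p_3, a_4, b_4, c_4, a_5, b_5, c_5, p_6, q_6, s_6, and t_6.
a_1 = 140
b_1 = 110
c_1 = 70
a_2 = 200
b_2 = 220
c_2 = 20
p_3 = 160
a_4 = 110
b_4 = 290
c_4 = 80
a_5 = 230
b_5 = 80
c_5 = 60
p_6 = 200
q_6 = 130
s_6 = 340
t_6 = 200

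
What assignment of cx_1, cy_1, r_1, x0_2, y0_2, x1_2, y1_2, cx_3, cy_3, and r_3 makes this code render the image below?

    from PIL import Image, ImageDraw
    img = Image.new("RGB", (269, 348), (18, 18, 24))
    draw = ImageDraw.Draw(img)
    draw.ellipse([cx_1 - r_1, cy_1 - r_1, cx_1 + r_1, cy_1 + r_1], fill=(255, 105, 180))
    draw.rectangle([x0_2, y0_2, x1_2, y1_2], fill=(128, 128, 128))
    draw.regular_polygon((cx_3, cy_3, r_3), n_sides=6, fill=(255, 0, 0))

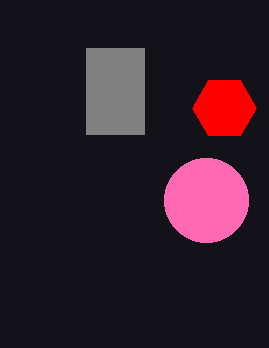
cx_1 = 206
cy_1 = 200
r_1 = 42
x0_2 = 86
y0_2 = 48
x1_2 = 144
y1_2 = 134
cx_3 = 224
cy_3 = 108
r_3 = 32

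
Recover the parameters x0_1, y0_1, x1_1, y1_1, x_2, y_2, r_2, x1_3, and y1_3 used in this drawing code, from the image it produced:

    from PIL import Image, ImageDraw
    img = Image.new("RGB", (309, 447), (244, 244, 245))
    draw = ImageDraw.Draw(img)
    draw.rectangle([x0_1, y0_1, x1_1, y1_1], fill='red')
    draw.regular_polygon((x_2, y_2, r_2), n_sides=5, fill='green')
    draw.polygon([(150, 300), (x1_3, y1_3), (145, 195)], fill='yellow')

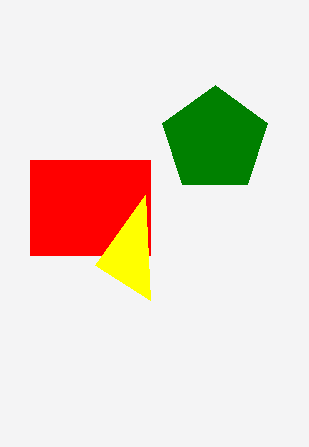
x0_1 = 30; y0_1 = 160; x1_1 = 150; y1_1 = 255; x_2 = 215; y_2 = 140; r_2 = 55; x1_3 = 95; y1_3 = 265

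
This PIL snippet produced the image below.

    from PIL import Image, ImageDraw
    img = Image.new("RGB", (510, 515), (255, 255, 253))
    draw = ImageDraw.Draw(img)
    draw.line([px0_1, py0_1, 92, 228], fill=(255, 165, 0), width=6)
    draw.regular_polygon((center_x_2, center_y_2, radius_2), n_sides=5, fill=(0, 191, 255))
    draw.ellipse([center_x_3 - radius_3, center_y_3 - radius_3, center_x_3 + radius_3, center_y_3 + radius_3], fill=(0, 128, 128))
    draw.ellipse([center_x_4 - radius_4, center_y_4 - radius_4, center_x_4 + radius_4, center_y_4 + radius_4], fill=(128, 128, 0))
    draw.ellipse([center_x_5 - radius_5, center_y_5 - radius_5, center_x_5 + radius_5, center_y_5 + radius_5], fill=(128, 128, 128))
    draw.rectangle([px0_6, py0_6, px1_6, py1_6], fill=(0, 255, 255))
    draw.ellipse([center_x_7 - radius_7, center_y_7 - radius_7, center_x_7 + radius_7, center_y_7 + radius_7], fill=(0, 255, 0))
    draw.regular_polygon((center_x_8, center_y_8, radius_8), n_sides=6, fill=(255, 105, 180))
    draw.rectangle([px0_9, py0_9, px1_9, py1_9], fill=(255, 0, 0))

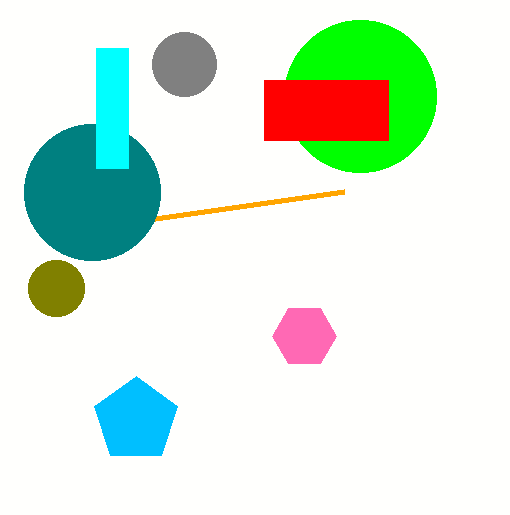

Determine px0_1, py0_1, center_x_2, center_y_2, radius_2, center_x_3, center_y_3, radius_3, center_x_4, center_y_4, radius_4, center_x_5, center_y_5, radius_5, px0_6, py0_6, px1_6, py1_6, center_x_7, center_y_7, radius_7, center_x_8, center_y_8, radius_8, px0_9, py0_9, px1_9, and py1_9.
px0_1 = 344
py0_1 = 192
center_x_2 = 136
center_y_2 = 420
radius_2 = 44
center_x_3 = 92
center_y_3 = 192
radius_3 = 68
center_x_4 = 56
center_y_4 = 288
radius_4 = 28
center_x_5 = 184
center_y_5 = 64
radius_5 = 32
px0_6 = 96
py0_6 = 48
px1_6 = 128
py1_6 = 168
center_x_7 = 360
center_y_7 = 96
radius_7 = 76
center_x_8 = 304
center_y_8 = 336
radius_8 = 32
px0_9 = 264
py0_9 = 80
px1_9 = 388
py1_9 = 140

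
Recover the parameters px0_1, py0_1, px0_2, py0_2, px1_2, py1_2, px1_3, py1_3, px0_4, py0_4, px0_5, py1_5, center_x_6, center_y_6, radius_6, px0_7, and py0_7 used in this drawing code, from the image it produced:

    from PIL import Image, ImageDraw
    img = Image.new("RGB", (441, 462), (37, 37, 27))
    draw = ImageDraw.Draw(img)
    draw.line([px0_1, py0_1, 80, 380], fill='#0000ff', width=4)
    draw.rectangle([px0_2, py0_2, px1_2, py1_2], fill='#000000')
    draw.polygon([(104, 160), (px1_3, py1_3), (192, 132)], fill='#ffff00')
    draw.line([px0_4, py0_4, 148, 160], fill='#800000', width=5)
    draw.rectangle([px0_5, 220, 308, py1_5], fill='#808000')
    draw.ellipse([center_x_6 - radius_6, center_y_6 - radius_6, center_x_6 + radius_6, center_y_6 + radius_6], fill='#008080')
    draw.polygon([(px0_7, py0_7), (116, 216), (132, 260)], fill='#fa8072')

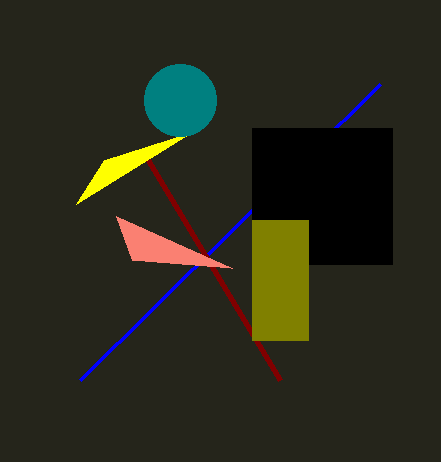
px0_1 = 380; py0_1 = 84; px0_2 = 252; py0_2 = 128; px1_2 = 392; py1_2 = 264; px1_3 = 76; py1_3 = 204; px0_4 = 280; py0_4 = 380; px0_5 = 252; py1_5 = 340; center_x_6 = 180; center_y_6 = 100; radius_6 = 36; px0_7 = 232; py0_7 = 268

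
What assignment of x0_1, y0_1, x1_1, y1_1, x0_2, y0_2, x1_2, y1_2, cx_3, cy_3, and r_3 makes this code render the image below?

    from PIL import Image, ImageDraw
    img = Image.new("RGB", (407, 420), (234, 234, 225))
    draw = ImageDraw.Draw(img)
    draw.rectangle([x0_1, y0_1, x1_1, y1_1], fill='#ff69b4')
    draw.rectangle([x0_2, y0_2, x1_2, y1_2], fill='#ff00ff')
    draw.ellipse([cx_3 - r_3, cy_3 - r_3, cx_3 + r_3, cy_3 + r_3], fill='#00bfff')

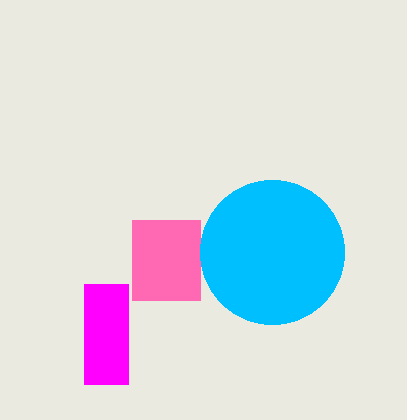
x0_1 = 132, y0_1 = 220, x1_1 = 200, y1_1 = 300, x0_2 = 84, y0_2 = 284, x1_2 = 128, y1_2 = 384, cx_3 = 272, cy_3 = 252, r_3 = 72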